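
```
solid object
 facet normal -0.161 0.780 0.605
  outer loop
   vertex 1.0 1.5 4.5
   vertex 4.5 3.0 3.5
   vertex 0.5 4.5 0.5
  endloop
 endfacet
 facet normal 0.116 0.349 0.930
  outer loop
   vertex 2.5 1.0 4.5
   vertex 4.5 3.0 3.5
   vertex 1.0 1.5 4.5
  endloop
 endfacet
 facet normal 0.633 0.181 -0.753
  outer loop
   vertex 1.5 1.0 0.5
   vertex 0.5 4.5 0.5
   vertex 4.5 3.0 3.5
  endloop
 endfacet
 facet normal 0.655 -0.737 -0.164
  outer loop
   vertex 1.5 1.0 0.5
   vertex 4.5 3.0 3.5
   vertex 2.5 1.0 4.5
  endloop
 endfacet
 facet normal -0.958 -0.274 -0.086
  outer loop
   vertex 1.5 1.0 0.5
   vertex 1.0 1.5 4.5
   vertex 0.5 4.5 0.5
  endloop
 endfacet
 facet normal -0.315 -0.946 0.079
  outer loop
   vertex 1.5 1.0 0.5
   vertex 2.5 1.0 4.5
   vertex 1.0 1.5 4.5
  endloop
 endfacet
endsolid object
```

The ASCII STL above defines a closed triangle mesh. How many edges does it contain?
9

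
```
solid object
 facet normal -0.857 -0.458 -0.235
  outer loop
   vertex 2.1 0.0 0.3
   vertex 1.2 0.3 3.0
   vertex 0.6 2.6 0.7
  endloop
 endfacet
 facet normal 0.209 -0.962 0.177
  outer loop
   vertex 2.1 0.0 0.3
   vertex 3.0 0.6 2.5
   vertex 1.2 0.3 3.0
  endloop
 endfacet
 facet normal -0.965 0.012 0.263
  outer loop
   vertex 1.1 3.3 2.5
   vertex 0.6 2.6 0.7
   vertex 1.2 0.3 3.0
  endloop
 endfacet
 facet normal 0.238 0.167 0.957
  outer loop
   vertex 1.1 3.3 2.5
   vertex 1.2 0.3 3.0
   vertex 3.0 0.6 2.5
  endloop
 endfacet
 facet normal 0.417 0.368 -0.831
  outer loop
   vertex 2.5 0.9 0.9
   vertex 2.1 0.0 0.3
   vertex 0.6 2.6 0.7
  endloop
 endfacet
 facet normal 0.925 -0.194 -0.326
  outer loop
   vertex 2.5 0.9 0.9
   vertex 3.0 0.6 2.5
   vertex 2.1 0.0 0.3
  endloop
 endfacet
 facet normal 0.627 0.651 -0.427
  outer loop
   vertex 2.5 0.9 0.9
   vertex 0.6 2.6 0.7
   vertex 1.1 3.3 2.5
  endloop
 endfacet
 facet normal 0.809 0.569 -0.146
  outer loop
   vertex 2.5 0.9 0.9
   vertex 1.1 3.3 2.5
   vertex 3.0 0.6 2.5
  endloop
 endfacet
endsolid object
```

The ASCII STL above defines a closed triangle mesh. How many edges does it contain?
12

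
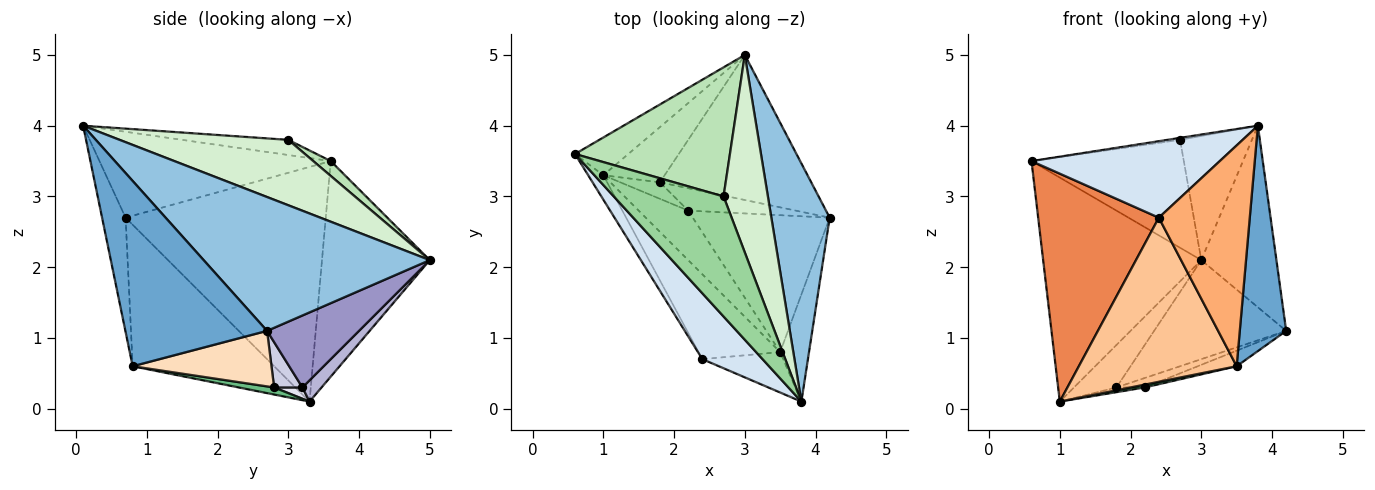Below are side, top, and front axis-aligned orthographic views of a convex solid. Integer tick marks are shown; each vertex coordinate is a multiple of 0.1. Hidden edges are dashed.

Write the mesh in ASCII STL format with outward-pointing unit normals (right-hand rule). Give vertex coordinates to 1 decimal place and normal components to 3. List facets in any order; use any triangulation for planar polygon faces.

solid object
 facet normal 0.940 -0.308 -0.146
  outer loop
   vertex 3.5 0.8 0.6
   vertex 4.2 2.7 1.1
   vertex 3.8 0.1 4.0
  endloop
 endfacet
 facet normal 0.877 0.291 0.382
  outer loop
   vertex 3.0 5.0 2.1
   vertex 3.8 0.1 4.0
   vertex 4.2 2.7 1.1
  endloop
 endfacet
 facet normal -0.558 0.818 -0.138
  outer loop
   vertex 3.0 5.0 2.1
   vertex 1.0 3.3 0.1
   vertex 0.6 3.6 3.5
  endloop
 endfacet
 facet normal -0.681 -0.555 0.478
  outer loop
   vertex 2.4 0.7 2.7
   vertex 3.8 0.1 4.0
   vertex 0.6 3.6 3.5
  endloop
 endfacet
 facet normal -0.855 -0.516 -0.055
  outer loop
   vertex 2.4 0.7 2.7
   vertex 0.6 3.6 3.5
   vertex 1.0 3.3 0.1
  endloop
 endfacet
 facet normal -0.247 -0.953 -0.175
  outer loop
   vertex 2.4 0.7 2.7
   vertex 3.5 0.8 0.6
   vertex 3.8 0.1 4.0
  endloop
 endfacet
 facet normal -0.623 -0.695 -0.359
  outer loop
   vertex 2.4 0.7 2.7
   vertex 1.0 3.3 0.1
   vertex 3.5 0.8 0.6
  endloop
 endfacet
 facet normal 0.374 0.105 -0.922
  outer loop
   vertex 2.2 2.8 0.3
   vertex 4.2 2.7 1.1
   vertex 3.5 0.8 0.6
  endloop
 endfacet
 facet normal 0.141 -0.056 -0.988
  outer loop
   vertex 2.2 2.8 0.3
   vertex 3.5 0.8 0.6
   vertex 1.0 3.3 0.1
  endloop
 endfacet
 facet normal -0.137 0.016 0.990
  outer loop
   vertex 2.7 3.0 3.8
   vertex 0.6 3.6 3.5
   vertex 3.8 0.1 4.0
  endloop
 endfacet
 facet normal 0.073 0.639 0.765
  outer loop
   vertex 2.7 3.0 3.8
   vertex 3.0 5.0 2.1
   vertex 0.6 3.6 3.5
  endloop
 endfacet
 facet normal 0.781 0.333 0.529
  outer loop
   vertex 2.7 3.0 3.8
   vertex 3.8 0.1 4.0
   vertex 3.0 5.0 2.1
  endloop
 endfacet
 facet normal 0.366 0.525 -0.769
  outer loop
   vertex 1.8 3.2 0.3
   vertex 3.0 5.0 2.1
   vertex 4.2 2.7 1.1
  endloop
 endfacet
 facet normal 0.265 0.588 -0.764
  outer loop
   vertex 1.8 3.2 0.3
   vertex 1.0 3.3 0.1
   vertex 3.0 5.0 2.1
  endloop
 endfacet
 facet normal 0.362 0.362 -0.859
  outer loop
   vertex 1.8 3.2 0.3
   vertex 4.2 2.7 1.1
   vertex 2.2 2.8 0.3
  endloop
 endfacet
 facet normal 0.265 0.265 -0.927
  outer loop
   vertex 1.8 3.2 0.3
   vertex 2.2 2.8 0.3
   vertex 1.0 3.3 0.1
  endloop
 endfacet
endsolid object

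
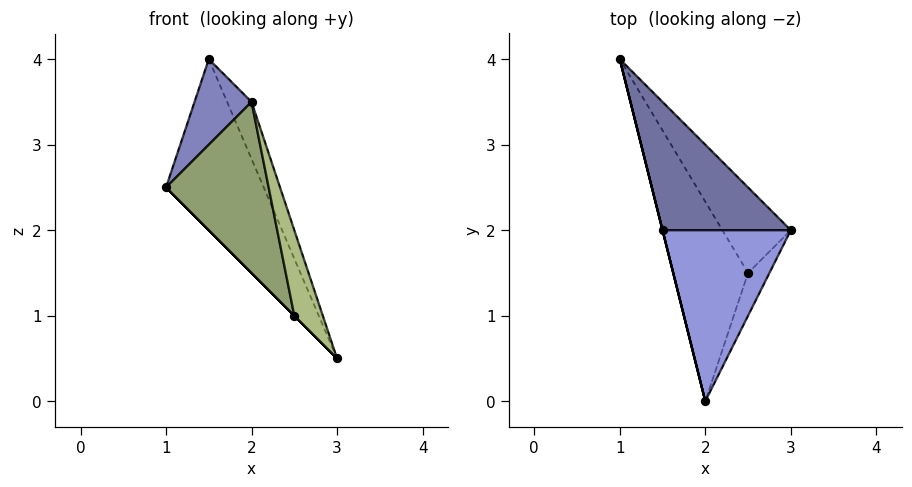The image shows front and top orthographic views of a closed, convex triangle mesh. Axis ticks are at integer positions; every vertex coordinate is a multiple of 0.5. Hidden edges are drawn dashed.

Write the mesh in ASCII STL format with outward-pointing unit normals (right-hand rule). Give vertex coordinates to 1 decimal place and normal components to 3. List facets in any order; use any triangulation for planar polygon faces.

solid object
 facet normal 0.814 0.465 0.349
  outer loop
   vertex 1.5 2.0 4.0
   vertex 3.0 2.0 0.5
   vertex 1.0 4.0 2.5
  endloop
 endfacet
 facet normal -0.970 -0.243 0.000
  outer loop
   vertex 1.5 2.0 4.0
   vertex 1.0 4.0 2.5
   vertex 2.0 0.0 3.5
  endloop
 endfacet
 facet normal 0.911 0.130 0.391
  outer loop
   vertex 1.5 2.0 4.0
   vertex 2.0 0.0 3.5
   vertex 3.0 2.0 0.5
  endloop
 endfacet
 facet normal -0.707 0.000 -0.707
  outer loop
   vertex 2.5 1.5 1.0
   vertex 1.0 4.0 2.5
   vertex 3.0 2.0 0.5
  endloop
 endfacet
 facet normal -0.879 -0.310 -0.362
  outer loop
   vertex 2.5 1.5 1.0
   vertex 2.0 0.0 3.5
   vertex 1.0 4.0 2.5
  endloop
 endfacet
 facet normal 0.408 -0.816 -0.408
  outer loop
   vertex 2.5 1.5 1.0
   vertex 3.0 2.0 0.5
   vertex 2.0 0.0 3.5
  endloop
 endfacet
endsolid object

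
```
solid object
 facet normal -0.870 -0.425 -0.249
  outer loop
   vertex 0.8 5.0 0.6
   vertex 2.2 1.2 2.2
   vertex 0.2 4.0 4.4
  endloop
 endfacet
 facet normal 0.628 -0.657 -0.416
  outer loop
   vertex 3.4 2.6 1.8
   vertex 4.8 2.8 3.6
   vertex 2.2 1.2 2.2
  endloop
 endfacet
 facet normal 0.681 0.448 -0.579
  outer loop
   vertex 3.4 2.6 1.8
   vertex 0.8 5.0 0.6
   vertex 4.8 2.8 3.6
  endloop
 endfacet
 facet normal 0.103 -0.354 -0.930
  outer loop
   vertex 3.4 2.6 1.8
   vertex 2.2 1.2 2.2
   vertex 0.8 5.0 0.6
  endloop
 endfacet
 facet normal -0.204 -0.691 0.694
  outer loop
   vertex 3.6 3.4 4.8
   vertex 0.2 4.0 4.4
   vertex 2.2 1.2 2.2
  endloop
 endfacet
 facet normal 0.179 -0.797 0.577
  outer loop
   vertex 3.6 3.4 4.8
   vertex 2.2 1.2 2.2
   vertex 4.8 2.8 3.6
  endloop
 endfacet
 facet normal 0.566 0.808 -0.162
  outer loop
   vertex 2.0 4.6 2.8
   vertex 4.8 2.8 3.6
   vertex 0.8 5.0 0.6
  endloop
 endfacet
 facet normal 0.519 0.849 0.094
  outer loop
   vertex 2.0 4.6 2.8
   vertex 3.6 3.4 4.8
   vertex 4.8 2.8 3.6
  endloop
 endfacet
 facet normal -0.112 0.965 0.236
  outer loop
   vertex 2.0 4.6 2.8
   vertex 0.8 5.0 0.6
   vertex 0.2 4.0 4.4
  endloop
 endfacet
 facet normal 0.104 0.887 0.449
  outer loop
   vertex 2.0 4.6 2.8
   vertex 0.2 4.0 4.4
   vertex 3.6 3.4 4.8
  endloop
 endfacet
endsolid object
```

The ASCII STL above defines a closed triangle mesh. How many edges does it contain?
15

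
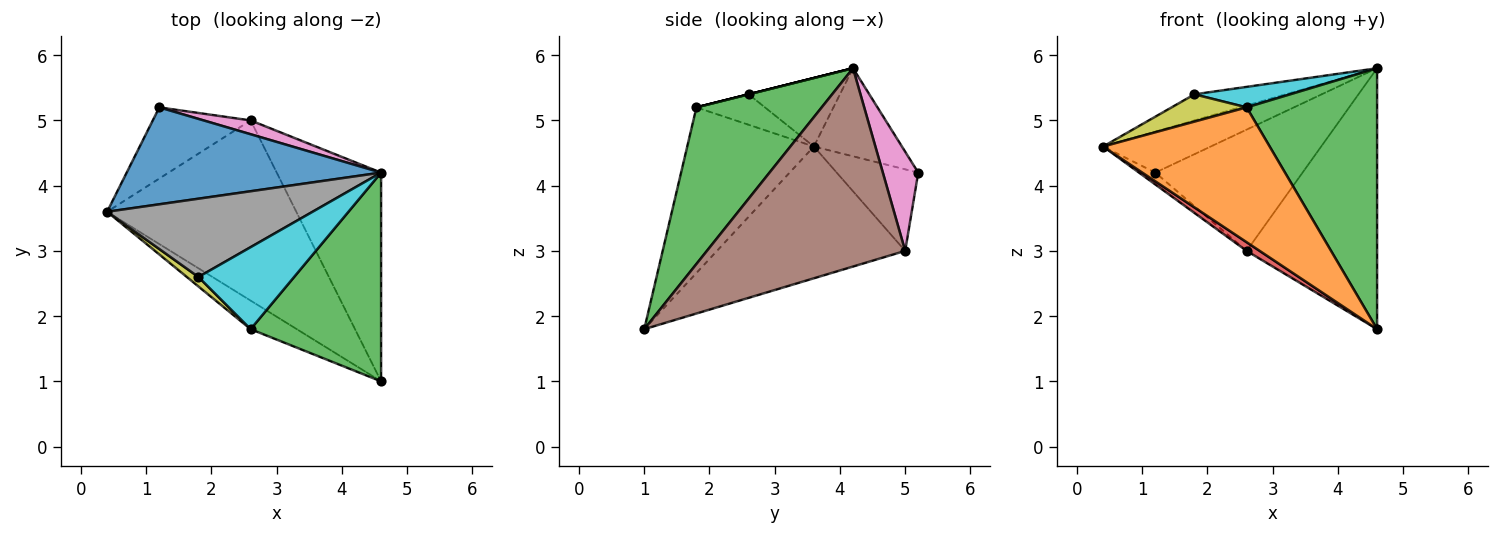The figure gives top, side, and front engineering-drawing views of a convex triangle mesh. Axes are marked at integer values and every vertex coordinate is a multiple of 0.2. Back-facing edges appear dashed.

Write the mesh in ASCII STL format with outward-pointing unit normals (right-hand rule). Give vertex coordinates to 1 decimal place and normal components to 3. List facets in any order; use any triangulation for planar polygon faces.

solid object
 facet normal -0.304 0.371 0.877
  outer loop
   vertex 1.2 5.2 4.2
   vertex 0.4 3.6 4.6
   vertex 4.6 4.2 5.8
  endloop
 endfacet
 facet normal -0.597 -0.785 -0.166
  outer loop
   vertex 2.6 1.8 5.2
   vertex 0.4 3.6 4.6
   vertex 4.6 1.0 1.8
  endloop
 endfacet
 facet normal 0.600 -0.625 0.500
  outer loop
   vertex 2.6 1.8 5.2
   vertex 4.6 1.0 1.8
   vertex 4.6 4.2 5.8
  endloop
 endfacet
 facet normal -0.571 -0.040 -0.820
  outer loop
   vertex 2.6 5.0 3.0
   vertex 4.6 1.0 1.8
   vertex 0.4 3.6 4.6
  endloop
 endfacet
 facet normal -0.635 0.127 -0.762
  outer loop
   vertex 2.6 5.0 3.0
   vertex 0.4 3.6 4.6
   vertex 1.2 5.2 4.2
  endloop
 endfacet
 facet normal 0.765 0.503 -0.403
  outer loop
   vertex 2.6 5.0 3.0
   vertex 4.6 4.2 5.8
   vertex 4.6 1.0 1.8
  endloop
 endfacet
 facet normal 0.232 0.966 0.110
  outer loop
   vertex 2.6 5.0 3.0
   vertex 1.2 5.2 4.2
   vertex 4.6 4.2 5.8
  endloop
 endfacet
 facet normal -0.302 0.302 0.905
  outer loop
   vertex 1.8 2.6 5.4
   vertex 4.6 4.2 5.8
   vertex 0.4 3.6 4.6
  endloop
 endfacet
 facet normal -0.653 -0.715 0.249
  outer loop
   vertex 1.8 2.6 5.4
   vertex 0.4 3.6 4.6
   vertex 2.6 1.8 5.2
  endloop
 endfacet
 facet normal 0.000 -0.243 0.970
  outer loop
   vertex 1.8 2.6 5.4
   vertex 2.6 1.8 5.2
   vertex 4.6 4.2 5.8
  endloop
 endfacet
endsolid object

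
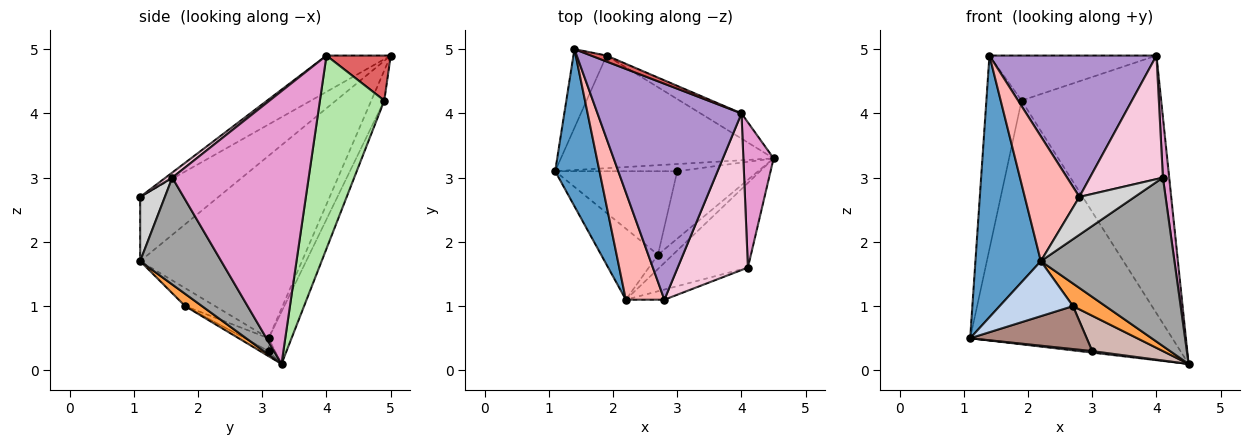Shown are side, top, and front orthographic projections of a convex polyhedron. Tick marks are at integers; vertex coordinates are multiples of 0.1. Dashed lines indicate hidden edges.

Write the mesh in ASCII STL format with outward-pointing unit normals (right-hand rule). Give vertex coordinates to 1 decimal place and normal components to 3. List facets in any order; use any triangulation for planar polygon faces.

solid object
 facet normal -0.904 -0.366 0.220
  outer loop
   vertex 1.4 5.0 4.9
   vertex 1.1 3.1 0.5
   vertex 2.2 1.1 1.7
  endloop
 endfacet
 facet normal -0.243 -0.594 -0.767
  outer loop
   vertex 2.7 1.8 1.0
   vertex 2.2 1.1 1.7
   vertex 1.1 3.1 0.5
  endloop
 endfacet
 facet normal 0.402 -0.775 -0.488
  outer loop
   vertex 2.7 1.8 1.0
   vertex 4.5 3.3 0.1
   vertex 2.2 1.1 1.7
  endloop
 endfacet
 facet normal -0.102 0.903 -0.417
  outer loop
   vertex 1.9 4.9 4.2
   vertex 4.5 3.3 0.1
   vertex 1.1 3.1 0.5
  endloop
 endfacet
 facet normal -0.324 0.876 -0.356
  outer loop
   vertex 1.9 4.9 4.2
   vertex 1.1 3.1 0.5
   vertex 1.4 5.0 4.9
  endloop
 endfacet
 facet normal 0.417 0.905 -0.088
  outer loop
   vertex 1.9 4.9 4.2
   vertex 4.0 4.0 4.9
   vertex 4.5 3.3 0.1
  endloop
 endfacet
 facet normal 0.356 0.926 0.122
  outer loop
   vertex 1.9 4.9 4.2
   vertex 1.4 5.0 4.9
   vertex 4.0 4.0 4.9
  endloop
 endfacet
 facet normal -0.736 -0.513 0.442
  outer loop
   vertex 2.8 1.1 2.7
   vertex 1.4 5.0 4.9
   vertex 2.2 1.1 1.7
  endloop
 endfacet
 facet normal -0.206 -0.536 0.819
  outer loop
   vertex 2.8 1.1 2.7
   vertex 4.0 4.0 4.9
   vertex 1.4 5.0 4.9
  endloop
 endfacet
 facet normal -0.102 -0.205 -0.973
  outer loop
   vertex 3.0 3.1 0.3
   vertex 1.1 3.1 0.5
   vertex 4.5 3.3 0.1
  endloop
 endfacet
 facet normal -0.093 -0.455 -0.885
  outer loop
   vertex 3.0 3.1 0.3
   vertex 2.7 1.8 1.0
   vertex 1.1 3.1 0.5
  endloop
 endfacet
 facet normal -0.056 -0.463 -0.884
  outer loop
   vertex 3.0 3.1 0.3
   vertex 4.5 3.3 0.1
   vertex 2.7 1.8 1.0
  endloop
 endfacet
 facet normal 0.993 -0.046 0.110
  outer loop
   vertex 4.1 1.6 3.0
   vertex 4.5 3.3 0.1
   vertex 4.0 4.0 4.9
  endloop
 endfacet
 facet normal 0.057 -0.618 0.784
  outer loop
   vertex 4.1 1.6 3.0
   vertex 4.0 4.0 4.9
   vertex 2.8 1.1 2.7
  endloop
 endfacet
 facet normal 0.477 -0.785 -0.395
  outer loop
   vertex 4.1 1.6 3.0
   vertex 2.2 1.1 1.7
   vertex 4.5 3.3 0.1
  endloop
 endfacet
 facet normal 0.396 -0.887 -0.238
  outer loop
   vertex 4.1 1.6 3.0
   vertex 2.8 1.1 2.7
   vertex 2.2 1.1 1.7
  endloop
 endfacet
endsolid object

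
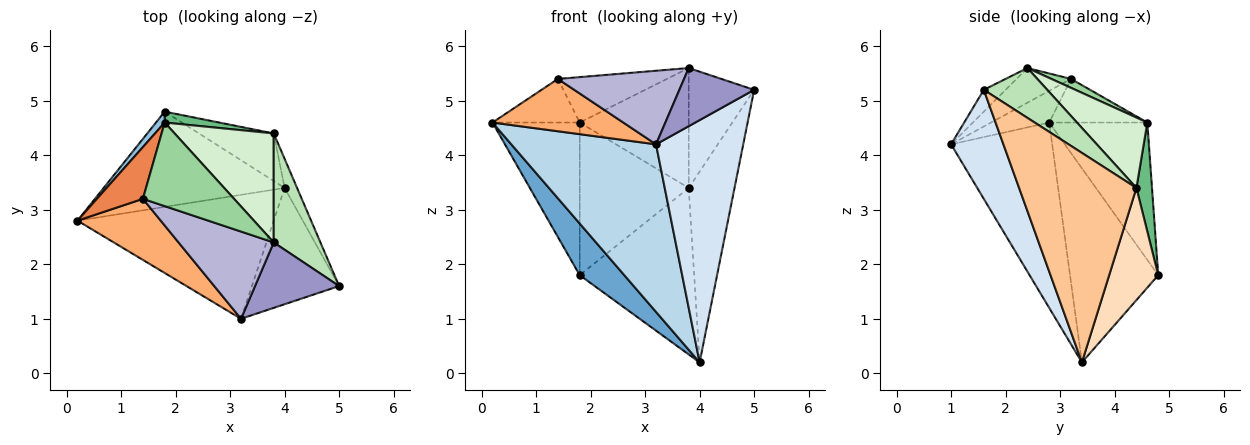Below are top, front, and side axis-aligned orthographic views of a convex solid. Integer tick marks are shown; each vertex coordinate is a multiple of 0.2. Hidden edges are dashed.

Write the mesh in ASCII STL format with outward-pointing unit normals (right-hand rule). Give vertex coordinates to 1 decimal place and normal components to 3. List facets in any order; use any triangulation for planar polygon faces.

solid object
 facet normal -0.686 -0.347 -0.640
  outer loop
   vertex 4.0 3.4 0.2
   vertex 0.2 2.8 4.6
   vertex 1.8 4.8 1.8
  endloop
 endfacet
 facet normal -0.747 0.664 0.047
  outer loop
   vertex 1.8 4.6 4.6
   vertex 1.8 4.8 1.8
   vertex 0.2 2.8 4.6
  endloop
 endfacet
 facet normal -0.490 -0.701 -0.519
  outer loop
   vertex 3.2 1.0 4.2
   vertex 0.2 2.8 4.6
   vertex 4.0 3.4 0.2
  endloop
 endfacet
 facet normal 0.476 -0.793 -0.381
  outer loop
   vertex 3.2 1.0 4.2
   vertex 4.0 3.4 0.2
   vertex 5.0 1.6 5.2
  endloop
 endfacet
 facet normal -0.587 0.522 0.619
  outer loop
   vertex 1.4 3.2 5.4
   vertex 1.8 4.6 4.6
   vertex 0.2 2.8 4.6
  endloop
 endfacet
 facet normal -0.278 -0.625 0.729
  outer loop
   vertex 1.4 3.2 5.4
   vertex 0.2 2.8 4.6
   vertex 3.2 1.0 4.2
  endloop
 endfacet
 facet normal 0.930 0.363 -0.055
  outer loop
   vertex 3.8 4.4 3.4
   vertex 5.0 1.6 5.2
   vertex 4.0 3.4 0.2
  endloop
 endfacet
 facet normal 0.381 0.889 -0.254
  outer loop
   vertex 3.8 4.4 3.4
   vertex 4.0 3.4 0.2
   vertex 1.8 4.8 1.8
  endloop
 endfacet
 facet normal 0.141 0.987 0.071
  outer loop
   vertex 3.8 4.4 3.4
   vertex 1.8 4.8 1.8
   vertex 1.8 4.6 4.6
  endloop
 endfacet
 facet normal 0.086 0.476 0.875
  outer loop
   vertex 3.8 2.4 5.6
   vertex 1.8 4.6 4.6
   vertex 1.4 3.2 5.4
  endloop
 endfacet
 facet normal 0.583 0.601 0.547
  outer loop
   vertex 3.8 2.4 5.6
   vertex 5.0 1.6 5.2
   vertex 3.8 4.4 3.4
  endloop
 endfacet
 facet normal 0.431 0.668 0.607
  outer loop
   vertex 3.8 2.4 5.6
   vertex 3.8 4.4 3.4
   vertex 1.8 4.6 4.6
  endloop
 endfacet
 facet normal -0.190 -0.652 0.734
  outer loop
   vertex 3.8 2.4 5.6
   vertex 3.2 1.0 4.2
   vertex 5.0 1.6 5.2
  endloop
 endfacet
 facet normal -0.268 -0.621 0.736
  outer loop
   vertex 3.8 2.4 5.6
   vertex 1.4 3.2 5.4
   vertex 3.2 1.0 4.2
  endloop
 endfacet
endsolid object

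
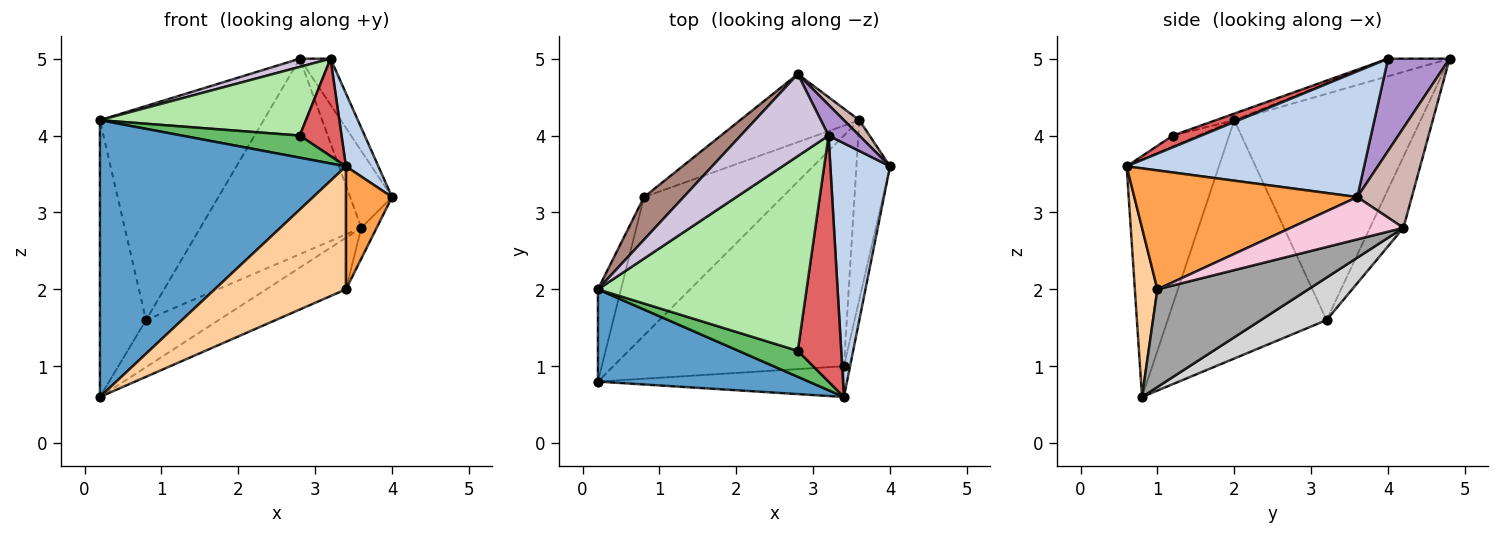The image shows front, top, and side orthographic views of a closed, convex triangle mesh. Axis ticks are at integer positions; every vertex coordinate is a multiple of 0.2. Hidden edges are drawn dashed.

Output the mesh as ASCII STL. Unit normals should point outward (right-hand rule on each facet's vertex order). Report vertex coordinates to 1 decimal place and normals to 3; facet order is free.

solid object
 facet normal -0.335 -0.894 0.298
  outer loop
   vertex 0.2 0.8 0.6
   vertex 3.4 0.6 3.6
   vertex 0.2 2.0 4.2
  endloop
 endfacet
 facet normal 0.897 -0.123 0.426
  outer loop
   vertex 3.2 4.0 5.0
   vertex 3.4 0.6 3.6
   vertex 4.0 3.6 3.2
  endloop
 endfacet
 facet normal 0.978 -0.202 -0.051
  outer loop
   vertex 3.4 1.0 2.0
   vertex 4.0 3.6 3.2
   vertex 3.4 0.6 3.6
  endloop
 endfacet
 facet normal 0.164 -0.957 -0.239
  outer loop
   vertex 3.4 1.0 2.0
   vertex 3.4 0.6 3.6
   vertex 0.2 0.8 0.6
  endloop
 endfacet
 facet normal -0.140 -0.642 0.754
  outer loop
   vertex 2.8 1.2 4.0
   vertex 0.2 2.0 4.2
   vertex 3.4 0.6 3.6
  endloop
 endfacet
 facet normal -0.030 -0.332 0.943
  outer loop
   vertex 2.8 1.2 4.0
   vertex 3.2 4.0 5.0
   vertex 0.2 2.0 4.2
  endloop
 endfacet
 facet normal 0.244 -0.357 0.902
  outer loop
   vertex 2.8 1.2 4.0
   vertex 3.4 0.6 3.6
   vertex 3.2 4.0 5.0
  endloop
 endfacet
 facet normal -0.956 0.278 -0.093
  outer loop
   vertex 0.8 3.2 1.6
   vertex 0.2 0.8 0.6
   vertex 0.2 2.0 4.2
  endloop
 endfacet
 facet normal 0.857 0.429 0.286
  outer loop
   vertex 2.8 4.8 5.0
   vertex 3.2 4.0 5.0
   vertex 4.0 3.6 3.2
  endloop
 endfacet
 facet normal -0.195 -0.098 0.976
  outer loop
   vertex 2.8 4.8 5.0
   vertex 0.2 2.0 4.2
   vertex 3.2 4.0 5.0
  endloop
 endfacet
 facet normal -0.745 0.654 0.130
  outer loop
   vertex 2.8 4.8 5.0
   vertex 0.8 3.2 1.6
   vertex 0.2 2.0 4.2
  endloop
 endfacet
 facet normal 0.787 0.605 0.121
  outer loop
   vertex 3.6 4.2 2.8
   vertex 2.8 4.8 5.0
   vertex 4.0 3.6 3.2
  endloop
 endfacet
 facet normal -0.193 0.927 -0.323
  outer loop
   vertex 3.6 4.2 2.8
   vertex 0.8 3.2 1.6
   vertex 2.8 4.8 5.0
  endloop
 endfacet
 facet normal 0.778 0.106 -0.619
  outer loop
   vertex 3.6 4.2 2.8
   vertex 4.0 3.6 3.2
   vertex 3.4 1.0 2.0
  endloop
 endfacet
 facet normal 0.382 0.202 -0.902
  outer loop
   vertex 3.6 4.2 2.8
   vertex 3.4 1.0 2.0
   vertex 0.2 0.8 0.6
  endloop
 endfacet
 facet normal 0.279 0.309 -0.909
  outer loop
   vertex 3.6 4.2 2.8
   vertex 0.2 0.8 0.6
   vertex 0.8 3.2 1.6
  endloop
 endfacet
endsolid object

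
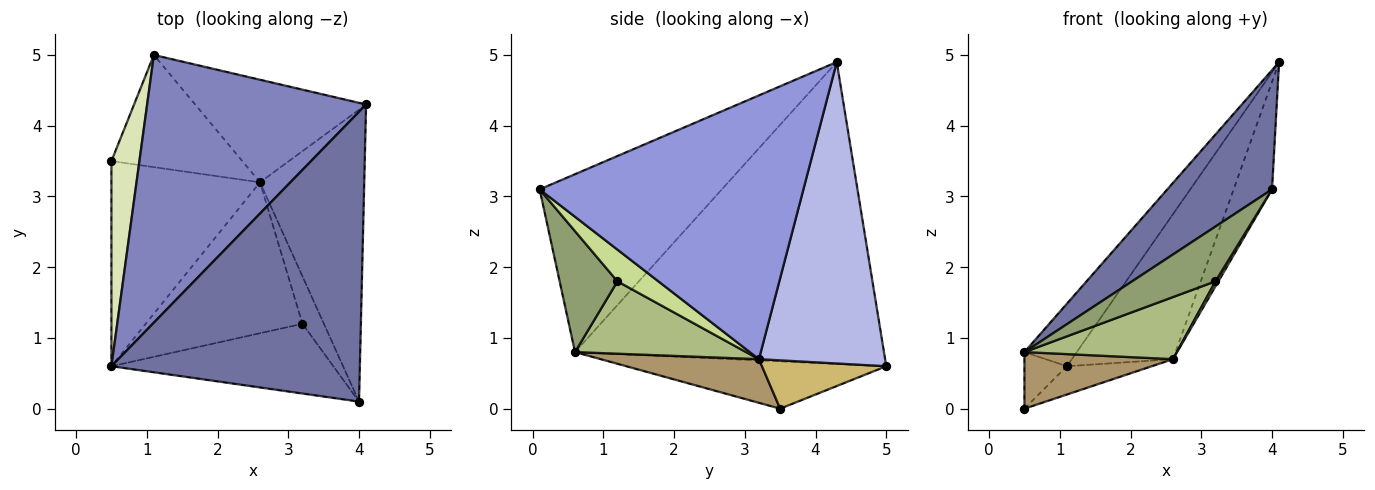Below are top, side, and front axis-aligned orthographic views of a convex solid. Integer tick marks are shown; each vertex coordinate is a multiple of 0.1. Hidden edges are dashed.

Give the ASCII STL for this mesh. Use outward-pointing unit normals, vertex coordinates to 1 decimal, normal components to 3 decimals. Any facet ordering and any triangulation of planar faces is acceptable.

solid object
 facet normal -0.552 -0.317 0.771
  outer loop
   vertex 4.0 0.1 3.1
   vertex 4.1 4.3 4.9
   vertex 0.5 0.6 0.8
  endloop
 endfacet
 facet normal -0.802 0.136 0.582
  outer loop
   vertex 1.1 5.0 0.6
   vertex 0.5 0.6 0.8
   vertex 4.1 4.3 4.9
  endloop
 endfacet
 facet normal 0.922 0.134 -0.364
  outer loop
   vertex 2.6 3.2 0.7
   vertex 4.1 4.3 4.9
   vertex 4.0 0.1 3.1
  endloop
 endfacet
 facet normal 0.713 0.572 -0.405
  outer loop
   vertex 2.6 3.2 0.7
   vertex 1.1 5.0 0.6
   vertex 4.1 4.3 4.9
  endloop
 endfacet
 facet normal 0.394 -0.568 -0.723
  outer loop
   vertex 3.2 1.2 1.8
   vertex 4.0 0.1 3.1
   vertex 0.5 0.6 0.8
  endloop
 endfacet
 facet normal 0.393 -0.350 -0.850
  outer loop
   vertex 3.2 1.2 1.8
   vertex 0.5 0.6 0.8
   vertex 2.6 3.2 0.7
  endloop
 endfacet
 facet normal 0.827 -0.059 -0.559
  outer loop
   vertex 3.2 1.2 1.8
   vertex 2.6 3.2 0.7
   vertex 4.0 0.1 3.1
  endloop
 endfacet
 facet normal -0.852 0.139 0.504
  outer loop
   vertex 0.5 3.5 0.0
   vertex 0.5 0.6 0.8
   vertex 1.1 5.0 0.6
  endloop
 endfacet
 facet normal 0.273 -0.256 -0.927
  outer loop
   vertex 0.5 3.5 0.0
   vertex 2.6 3.2 0.7
   vertex 0.5 0.6 0.8
  endloop
 endfacet
 facet normal 0.337 0.230 -0.913
  outer loop
   vertex 0.5 3.5 0.0
   vertex 1.1 5.0 0.6
   vertex 2.6 3.2 0.7
  endloop
 endfacet
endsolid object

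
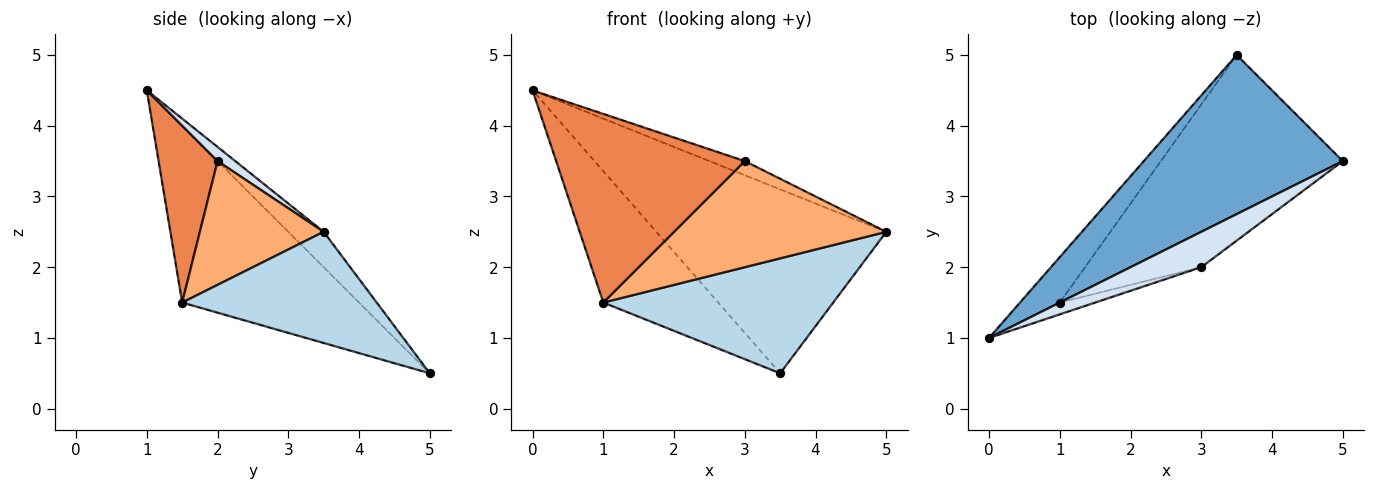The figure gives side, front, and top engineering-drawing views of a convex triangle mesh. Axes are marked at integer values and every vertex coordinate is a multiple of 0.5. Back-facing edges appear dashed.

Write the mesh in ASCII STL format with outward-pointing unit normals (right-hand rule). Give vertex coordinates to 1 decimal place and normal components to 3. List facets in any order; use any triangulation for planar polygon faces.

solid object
 facet normal -0.116 0.751 0.650
  outer loop
   vertex 3.5 5.0 0.5
   vertex 0.0 1.0 4.5
   vertex 5.0 3.5 2.5
  endloop
 endfacet
 facet normal -0.824 0.536 -0.185
  outer loop
   vertex 1.0 1.5 1.5
   vertex 0.0 1.0 4.5
   vertex 3.5 5.0 0.5
  endloop
 endfacet
 facet normal 0.444 -0.525 -0.726
  outer loop
   vertex 1.0 1.5 1.5
   vertex 3.5 5.0 0.5
   vertex 5.0 3.5 2.5
  endloop
 endfacet
 facet normal 0.183 0.365 0.913
  outer loop
   vertex 3.0 2.0 3.5
   vertex 5.0 3.5 2.5
   vertex 0.0 1.0 4.5
  endloop
 endfacet
 facet normal 0.298 -0.953 -0.060
  outer loop
   vertex 3.0 2.0 3.5
   vertex 0.0 1.0 4.5
   vertex 1.0 1.5 1.5
  endloop
 endfacet
 facet normal 0.484 -0.830 -0.277
  outer loop
   vertex 3.0 2.0 3.5
   vertex 1.0 1.5 1.5
   vertex 5.0 3.5 2.5
  endloop
 endfacet
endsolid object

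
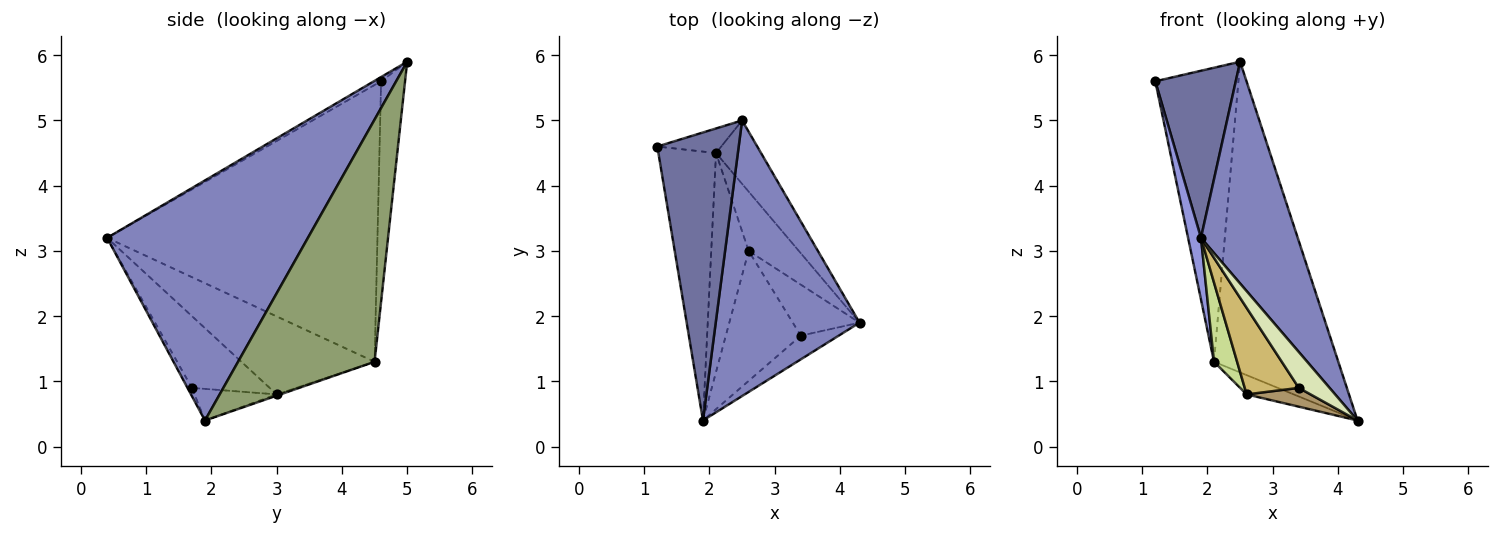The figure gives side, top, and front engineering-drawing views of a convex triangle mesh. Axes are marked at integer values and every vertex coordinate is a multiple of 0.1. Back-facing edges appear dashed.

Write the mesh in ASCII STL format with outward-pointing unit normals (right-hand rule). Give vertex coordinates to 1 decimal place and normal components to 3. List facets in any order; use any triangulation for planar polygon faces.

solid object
 facet normal -0.045 -0.501 0.864
  outer loop
   vertex 2.5 5.0 5.9
   vertex 1.2 4.6 5.6
   vertex 1.9 0.4 3.2
  endloop
 endfacet
 facet normal 0.793 -0.382 0.475
  outer loop
   vertex 2.5 5.0 5.9
   vertex 1.9 0.4 3.2
   vertex 4.3 1.9 0.4
  endloop
 endfacet
 facet normal -0.978 -0.047 -0.204
  outer loop
   vertex 2.1 4.5 1.3
   vertex 1.9 0.4 3.2
   vertex 1.2 4.6 5.6
  endloop
 endfacet
 facet normal -0.276 0.958 -0.080
  outer loop
   vertex 2.1 4.5 1.3
   vertex 1.2 4.6 5.6
   vertex 2.5 5.0 5.9
  endloop
 endfacet
 facet normal 0.733 0.667 -0.136
  outer loop
   vertex 2.1 4.5 1.3
   vertex 2.5 5.0 5.9
   vertex 4.3 1.9 0.4
  endloop
 endfacet
 facet normal -0.024 0.309 -0.951
  outer loop
   vertex 2.6 3.0 0.8
   vertex 2.1 4.5 1.3
   vertex 4.3 1.9 0.4
  endloop
 endfacet
 facet normal -0.891 -0.155 -0.427
  outer loop
   vertex 2.6 3.0 0.8
   vertex 1.9 0.4 3.2
   vertex 2.1 4.5 1.3
  endloop
 endfacet
 facet normal -0.119 -0.829 -0.546
  outer loop
   vertex 3.4 1.7 0.9
   vertex 4.3 1.9 0.4
   vertex 1.9 0.4 3.2
  endloop
 endfacet
 facet normal -0.406 -0.316 -0.857
  outer loop
   vertex 3.4 1.7 0.9
   vertex 2.6 3.0 0.8
   vertex 4.3 1.9 0.4
  endloop
 endfacet
 facet normal -0.623 -0.433 -0.651
  outer loop
   vertex 3.4 1.7 0.9
   vertex 1.9 0.4 3.2
   vertex 2.6 3.0 0.8
  endloop
 endfacet
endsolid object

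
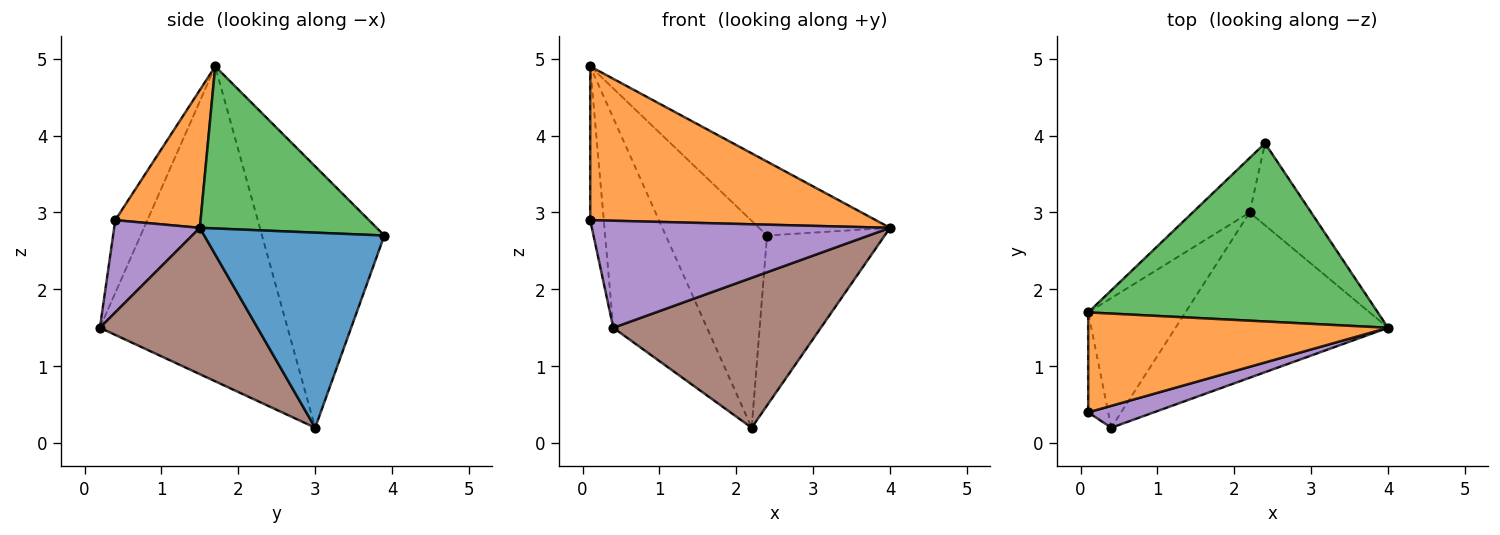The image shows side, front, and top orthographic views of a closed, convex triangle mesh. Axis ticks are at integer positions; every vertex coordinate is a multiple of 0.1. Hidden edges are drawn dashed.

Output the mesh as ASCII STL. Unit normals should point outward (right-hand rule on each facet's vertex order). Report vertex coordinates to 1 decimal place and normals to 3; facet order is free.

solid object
 facet normal 0.809 0.529 -0.255
  outer loop
   vertex 2.2 3.0 0.2
   vertex 2.4 3.9 2.7
   vertex 4.0 1.5 2.8
  endloop
 endfacet
 facet normal 0.243 -0.813 0.529
  outer loop
   vertex 0.1 1.7 4.9
   vertex 0.1 0.4 2.9
   vertex 4.0 1.5 2.8
  endloop
 endfacet
 facet normal 0.459 0.340 0.821
  outer loop
   vertex 0.1 1.7 4.9
   vertex 4.0 1.5 2.8
   vertex 2.4 3.9 2.7
  endloop
 endfacet
 facet normal -0.760 0.629 -0.166
  outer loop
   vertex 0.1 1.7 4.9
   vertex 2.4 3.9 2.7
   vertex 2.2 3.0 0.2
  endloop
 endfacet
 facet normal 0.271 -0.943 0.193
  outer loop
   vertex 0.4 0.2 1.5
   vertex 4.0 1.5 2.8
   vertex 0.1 0.4 2.9
  endloop
 endfacet
 facet normal 0.454 -0.598 -0.660
  outer loop
   vertex 0.4 0.2 1.5
   vertex 2.2 3.0 0.2
   vertex 4.0 1.5 2.8
  endloop
 endfacet
 facet normal -0.893 0.377 -0.245
  outer loop
   vertex 0.4 0.2 1.5
   vertex 0.1 0.4 2.9
   vertex 0.1 1.7 4.9
  endloop
 endfacet
 facet normal -0.862 0.431 -0.266
  outer loop
   vertex 0.4 0.2 1.5
   vertex 0.1 1.7 4.9
   vertex 2.2 3.0 0.2
  endloop
 endfacet
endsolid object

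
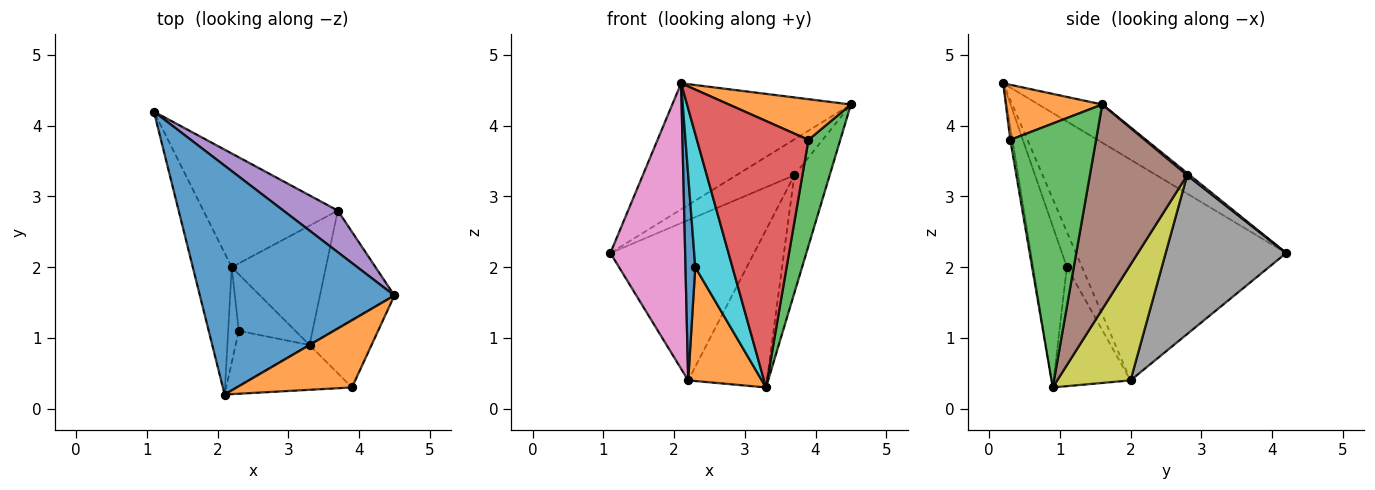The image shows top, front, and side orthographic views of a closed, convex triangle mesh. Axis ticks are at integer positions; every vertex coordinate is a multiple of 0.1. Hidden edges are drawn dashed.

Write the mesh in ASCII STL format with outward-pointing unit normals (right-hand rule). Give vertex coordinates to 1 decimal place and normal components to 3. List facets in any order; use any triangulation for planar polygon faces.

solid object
 facet normal -0.170 0.476 0.863
  outer loop
   vertex 2.1 0.2 4.6
   vertex 4.5 1.6 4.3
   vertex 1.1 4.2 2.2
  endloop
 endfacet
 facet normal 0.379 -0.479 0.792
  outer loop
   vertex 3.9 0.3 3.8
   vertex 4.5 1.6 4.3
   vertex 2.1 0.2 4.6
  endloop
 endfacet
 facet normal 0.916 -0.340 -0.215
  outer loop
   vertex 3.9 0.3 3.8
   vertex 3.3 0.9 0.3
   vertex 4.5 1.6 4.3
  endloop
 endfacet
 facet normal -0.019 -0.986 -0.166
  outer loop
   vertex 3.9 0.3 3.8
   vertex 2.1 0.2 4.6
   vertex 3.3 0.9 0.3
  endloop
 endfacet
 facet normal 0.030 0.652 0.758
  outer loop
   vertex 3.7 2.8 3.3
   vertex 1.1 4.2 2.2
   vertex 4.5 1.6 4.3
  endloop
 endfacet
 facet normal 0.889 0.323 -0.323
  outer loop
   vertex 3.7 2.8 3.3
   vertex 4.5 1.6 4.3
   vertex 3.3 0.9 0.3
  endloop
 endfacet
 facet normal -0.929 -0.331 -0.164
  outer loop
   vertex 2.2 2.0 0.4
   vertex 2.1 0.2 4.6
   vertex 1.1 4.2 2.2
  endloop
 endfacet
 facet normal 0.565 0.673 -0.478
  outer loop
   vertex 2.2 2.0 0.4
   vertex 1.1 4.2 2.2
   vertex 3.7 2.8 3.3
  endloop
 endfacet
 facet normal 0.596 0.640 -0.485
  outer loop
   vertex 2.2 2.0 0.4
   vertex 3.7 2.8 3.3
   vertex 3.3 0.9 0.3
  endloop
 endfacet
 facet normal -0.642 -0.708 -0.294
  outer loop
   vertex 2.3 1.1 2.0
   vertex 3.3 0.9 0.3
   vertex 2.1 0.2 4.6
  endloop
 endfacet
 facet normal -0.815 -0.525 -0.245
  outer loop
   vertex 2.3 1.1 2.0
   vertex 2.1 0.2 4.6
   vertex 2.2 2.0 0.4
  endloop
 endfacet
 facet normal -0.683 -0.654 -0.325
  outer loop
   vertex 2.3 1.1 2.0
   vertex 2.2 2.0 0.4
   vertex 3.3 0.9 0.3
  endloop
 endfacet
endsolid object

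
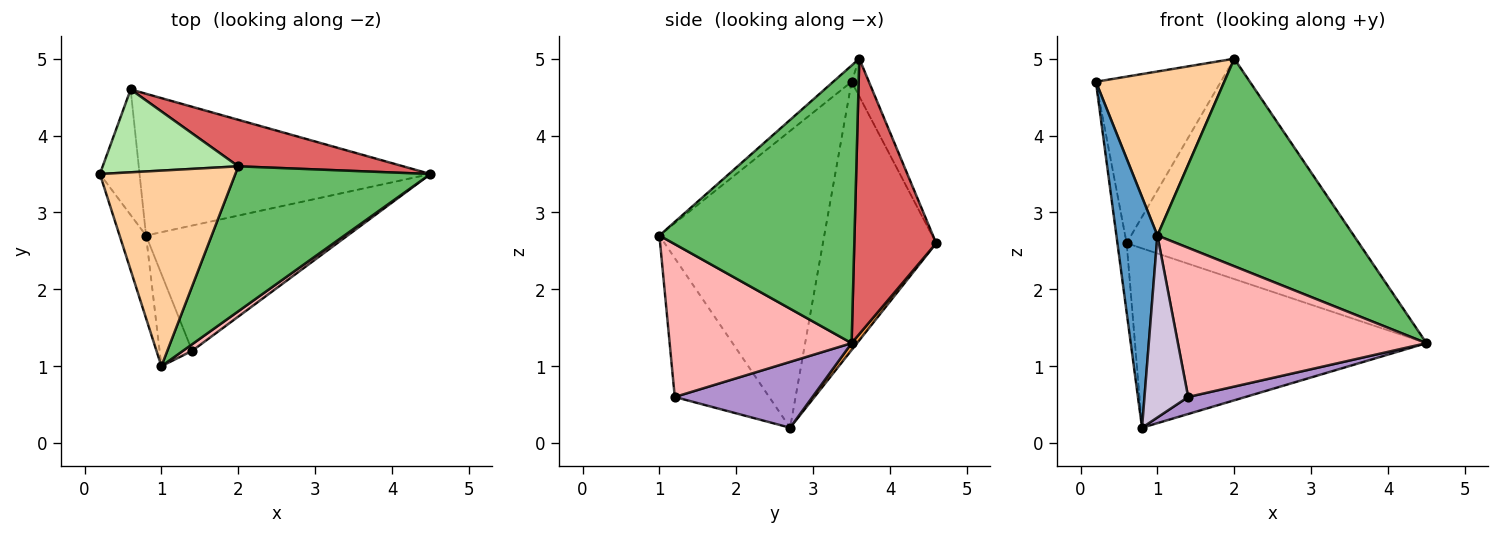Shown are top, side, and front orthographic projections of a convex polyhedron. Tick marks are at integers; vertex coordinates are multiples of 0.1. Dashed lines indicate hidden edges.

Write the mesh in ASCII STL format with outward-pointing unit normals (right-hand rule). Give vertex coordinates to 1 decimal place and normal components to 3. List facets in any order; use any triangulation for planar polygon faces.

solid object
 facet normal -0.967 -0.240 -0.086
  outer loop
   vertex 0.8 2.7 0.2
   vertex 1.0 1.0 2.7
   vertex 0.2 3.5 4.7
  endloop
 endfacet
 facet normal -0.986 0.080 -0.146
  outer loop
   vertex 0.6 4.6 2.6
   vertex 0.8 2.7 0.2
   vertex 0.2 3.5 4.7
  endloop
 endfacet
 facet normal 0.015 0.785 -0.620
  outer loop
   vertex 0.6 4.6 2.6
   vertex 4.5 3.5 1.3
   vertex 0.8 2.7 0.2
  endloop
 endfacet
 facet normal -0.092 -0.640 0.763
  outer loop
   vertex 2.0 3.6 5.0
   vertex 0.2 3.5 4.7
   vertex 1.0 1.0 2.7
  endloop
 endfacet
 facet normal 0.632 -0.636 0.444
  outer loop
   vertex 2.0 3.6 5.0
   vertex 1.0 1.0 2.7
   vertex 4.5 3.5 1.3
  endloop
 endfacet
 facet normal -0.123 0.889 0.442
  outer loop
   vertex 2.0 3.6 5.0
   vertex 0.6 4.6 2.6
   vertex 0.2 3.5 4.7
  endloop
 endfacet
 facet normal 0.326 0.925 0.195
  outer loop
   vertex 2.0 3.6 5.0
   vertex 4.5 3.5 1.3
   vertex 0.6 4.6 2.6
  endloop
 endfacet
 facet normal 0.590 -0.806 0.036
  outer loop
   vertex 1.4 1.2 0.6
   vertex 4.5 3.5 1.3
   vertex 1.0 1.0 2.7
  endloop
 endfacet
 facet normal 0.308 -0.128 -0.943
  outer loop
   vertex 1.4 1.2 0.6
   vertex 0.8 2.7 0.2
   vertex 4.5 3.5 1.3
  endloop
 endfacet
 facet normal -0.888 -0.411 -0.208
  outer loop
   vertex 1.4 1.2 0.6
   vertex 1.0 1.0 2.7
   vertex 0.8 2.7 0.2
  endloop
 endfacet
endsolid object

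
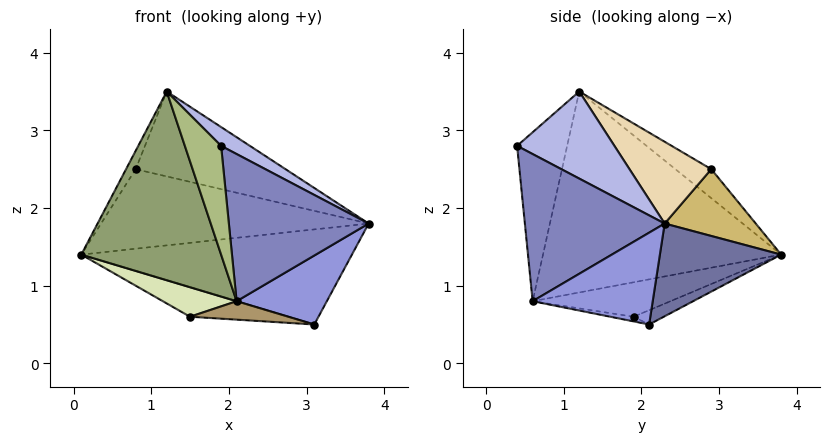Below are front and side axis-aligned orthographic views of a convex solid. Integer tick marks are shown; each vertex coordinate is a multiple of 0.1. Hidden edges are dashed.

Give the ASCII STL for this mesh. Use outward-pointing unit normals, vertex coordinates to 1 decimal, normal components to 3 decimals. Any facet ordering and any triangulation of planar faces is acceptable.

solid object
 facet normal 0.385 0.858 -0.339
  outer loop
   vertex 3.1 2.1 0.5
   vertex 0.1 3.8 1.4
   vertex 3.8 2.3 1.8
  endloop
 endfacet
 facet normal 0.707 -0.707 0.000
  outer loop
   vertex 2.1 0.6 0.8
   vertex 3.8 2.3 1.8
   vertex 1.9 0.4 2.8
  endloop
 endfacet
 facet normal 0.757 -0.569 -0.320
  outer loop
   vertex 2.1 0.6 0.8
   vertex 3.1 2.1 0.5
   vertex 3.8 2.3 1.8
  endloop
 endfacet
 facet normal 0.589 -0.174 0.789
  outer loop
   vertex 1.2 1.2 3.5
   vertex 1.9 0.4 2.8
   vertex 3.8 2.3 1.8
  endloop
 endfacet
 facet normal -0.850 -0.499 -0.172
  outer loop
   vertex 1.2 1.2 3.5
   vertex 0.1 3.8 1.4
   vertex 2.1 0.6 0.8
  endloop
 endfacet
 facet normal -0.802 -0.581 -0.138
  outer loop
   vertex 1.2 1.2 3.5
   vertex 2.1 0.6 0.8
   vertex 1.9 0.4 2.8
  endloop
 endfacet
 facet normal -0.099 0.323 -0.941
  outer loop
   vertex 1.5 1.9 0.6
   vertex 0.1 3.8 1.4
   vertex 3.1 2.1 0.5
  endloop
 endfacet
 facet normal -0.812 -0.435 -0.389
  outer loop
   vertex 1.5 1.9 0.6
   vertex 2.1 0.6 0.8
   vertex 0.1 3.8 1.4
  endloop
 endfacet
 facet normal -0.040 -0.170 -0.985
  outer loop
   vertex 1.5 1.9 0.6
   vertex 3.1 2.1 0.5
   vertex 2.1 0.6 0.8
  endloop
 endfacet
 facet normal 0.280 0.823 0.495
  outer loop
   vertex 0.8 2.9 2.5
   vertex 3.8 2.3 1.8
   vertex 0.1 3.8 1.4
  endloop
 endfacet
 facet normal -0.745 0.200 0.637
  outer loop
   vertex 0.8 2.9 2.5
   vertex 0.1 3.8 1.4
   vertex 1.2 1.2 3.5
  endloop
 endfacet
 facet normal 0.292 0.535 0.793
  outer loop
   vertex 0.8 2.9 2.5
   vertex 1.2 1.2 3.5
   vertex 3.8 2.3 1.8
  endloop
 endfacet
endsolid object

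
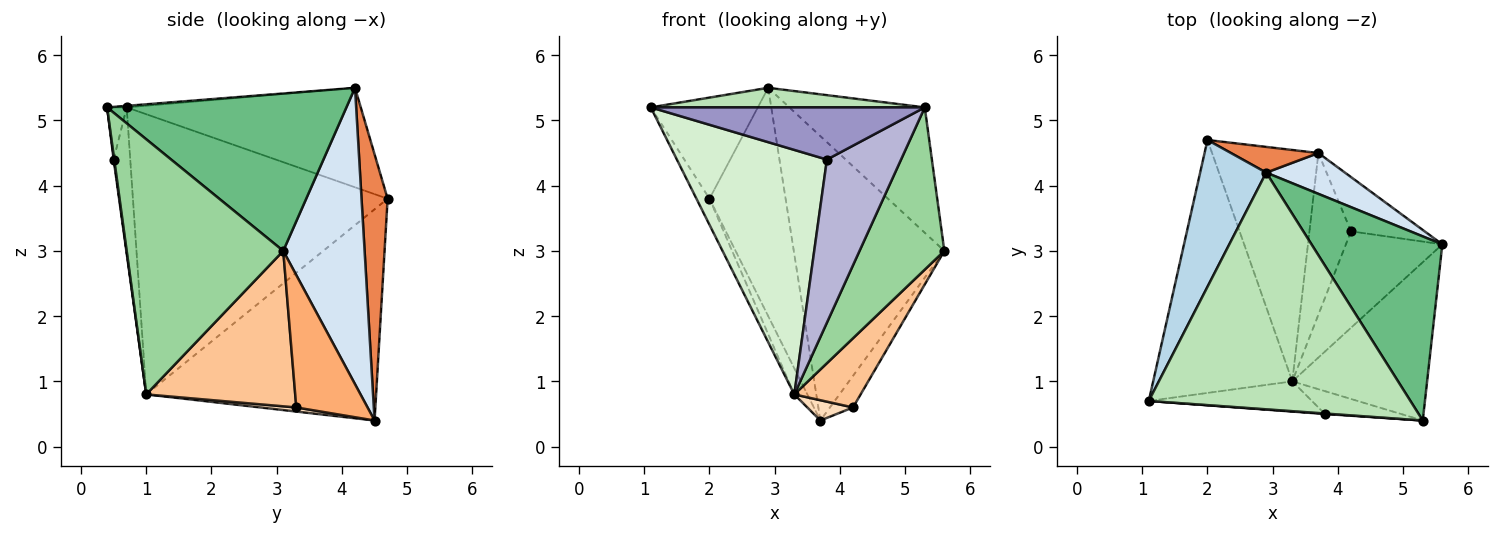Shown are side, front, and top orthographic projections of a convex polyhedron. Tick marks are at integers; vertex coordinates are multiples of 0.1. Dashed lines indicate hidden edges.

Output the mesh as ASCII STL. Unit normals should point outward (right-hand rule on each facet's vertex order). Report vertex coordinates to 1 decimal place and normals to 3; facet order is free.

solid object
 facet normal -0.895 0.046 -0.444
  outer loop
   vertex 3.3 1.0 0.8
   vertex 1.1 0.7 5.2
   vertex 2.0 4.7 3.8
  endloop
 endfacet
 facet normal -0.892 0.051 -0.449
  outer loop
   vertex 3.3 1.0 0.8
   vertex 2.0 4.7 3.8
   vertex 3.7 4.5 0.4
  endloop
 endfacet
 facet normal -0.778 0.356 0.517
  outer loop
   vertex 2.9 4.2 5.5
   vertex 2.0 4.7 3.8
   vertex 1.1 0.7 5.2
  endloop
 endfacet
 facet normal 0.472 0.873 0.125
  outer loop
   vertex 2.9 4.2 5.5
   vertex 5.6 3.1 3.0
   vertex 3.7 4.5 0.4
  endloop
 endfacet
 facet normal 0.322 0.941 0.106
  outer loop
   vertex 2.9 4.2 5.5
   vertex 3.7 4.5 0.4
   vertex 2.0 4.7 3.8
  endloop
 endfacet
 facet normal 0.841 0.272 -0.468
  outer loop
   vertex 4.2 3.3 0.6
   vertex 3.7 4.5 0.4
   vertex 5.6 3.1 3.0
  endloop
 endfacet
 facet normal 0.795 -0.354 -0.493
  outer loop
   vertex 4.2 3.3 0.6
   vertex 5.6 3.1 3.0
   vertex 3.3 1.0 0.8
  endloop
 endfacet
 facet normal 0.097 -0.124 -0.987
  outer loop
   vertex 4.2 3.3 0.6
   vertex 3.3 1.0 0.8
   vertex 3.7 4.5 0.4
  endloop
 endfacet
 facet normal 0.705 0.399 0.586
  outer loop
   vertex 5.3 0.4 5.2
   vertex 5.6 3.1 3.0
   vertex 2.9 4.2 5.5
  endloop
 endfacet
 facet normal 0.797 -0.432 -0.421
  outer loop
   vertex 5.3 0.4 5.2
   vertex 3.3 1.0 0.8
   vertex 5.6 3.1 3.0
  endloop
 endfacet
 facet normal -0.006 -0.082 0.997
  outer loop
   vertex 5.3 0.4 5.2
   vertex 2.9 4.2 5.5
   vertex 1.1 0.7 5.2
  endloop
 endfacet
 facet normal -0.109 -0.987 -0.122
  outer loop
   vertex 3.8 0.5 4.4
   vertex 1.1 0.7 5.2
   vertex 3.3 1.0 0.8
  endloop
 endfacet
 facet normal -0.071 -0.997 0.009
  outer loop
   vertex 3.8 0.5 4.4
   vertex 5.3 0.4 5.2
   vertex 1.1 0.7 5.2
  endloop
 endfacet
 facet normal 0.008 -0.990 -0.139
  outer loop
   vertex 3.8 0.5 4.4
   vertex 3.3 1.0 0.8
   vertex 5.3 0.4 5.2
  endloop
 endfacet
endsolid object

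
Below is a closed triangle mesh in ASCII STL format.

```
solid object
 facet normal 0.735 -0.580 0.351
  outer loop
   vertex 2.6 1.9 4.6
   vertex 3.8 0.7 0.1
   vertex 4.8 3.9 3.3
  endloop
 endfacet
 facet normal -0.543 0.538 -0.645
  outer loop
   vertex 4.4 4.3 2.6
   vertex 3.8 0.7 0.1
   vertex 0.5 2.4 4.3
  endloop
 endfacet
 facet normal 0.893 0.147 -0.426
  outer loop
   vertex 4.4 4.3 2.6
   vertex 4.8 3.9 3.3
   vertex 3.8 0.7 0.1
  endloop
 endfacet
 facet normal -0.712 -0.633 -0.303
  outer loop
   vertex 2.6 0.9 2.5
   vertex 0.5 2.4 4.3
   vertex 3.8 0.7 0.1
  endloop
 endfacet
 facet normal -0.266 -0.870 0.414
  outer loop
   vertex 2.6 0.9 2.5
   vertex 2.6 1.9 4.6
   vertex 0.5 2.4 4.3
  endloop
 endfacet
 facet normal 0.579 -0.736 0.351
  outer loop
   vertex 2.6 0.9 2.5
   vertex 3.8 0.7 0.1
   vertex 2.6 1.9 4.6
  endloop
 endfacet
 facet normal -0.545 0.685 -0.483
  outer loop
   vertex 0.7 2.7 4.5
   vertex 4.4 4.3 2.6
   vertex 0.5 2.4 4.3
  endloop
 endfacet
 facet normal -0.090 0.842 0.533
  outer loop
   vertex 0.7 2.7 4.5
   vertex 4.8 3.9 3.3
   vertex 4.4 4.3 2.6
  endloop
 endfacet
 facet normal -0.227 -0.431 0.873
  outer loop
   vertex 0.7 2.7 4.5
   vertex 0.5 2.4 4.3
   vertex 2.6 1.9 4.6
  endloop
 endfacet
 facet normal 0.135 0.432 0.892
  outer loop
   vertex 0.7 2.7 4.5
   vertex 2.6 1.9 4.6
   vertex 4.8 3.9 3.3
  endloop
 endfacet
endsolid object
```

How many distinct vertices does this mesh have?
7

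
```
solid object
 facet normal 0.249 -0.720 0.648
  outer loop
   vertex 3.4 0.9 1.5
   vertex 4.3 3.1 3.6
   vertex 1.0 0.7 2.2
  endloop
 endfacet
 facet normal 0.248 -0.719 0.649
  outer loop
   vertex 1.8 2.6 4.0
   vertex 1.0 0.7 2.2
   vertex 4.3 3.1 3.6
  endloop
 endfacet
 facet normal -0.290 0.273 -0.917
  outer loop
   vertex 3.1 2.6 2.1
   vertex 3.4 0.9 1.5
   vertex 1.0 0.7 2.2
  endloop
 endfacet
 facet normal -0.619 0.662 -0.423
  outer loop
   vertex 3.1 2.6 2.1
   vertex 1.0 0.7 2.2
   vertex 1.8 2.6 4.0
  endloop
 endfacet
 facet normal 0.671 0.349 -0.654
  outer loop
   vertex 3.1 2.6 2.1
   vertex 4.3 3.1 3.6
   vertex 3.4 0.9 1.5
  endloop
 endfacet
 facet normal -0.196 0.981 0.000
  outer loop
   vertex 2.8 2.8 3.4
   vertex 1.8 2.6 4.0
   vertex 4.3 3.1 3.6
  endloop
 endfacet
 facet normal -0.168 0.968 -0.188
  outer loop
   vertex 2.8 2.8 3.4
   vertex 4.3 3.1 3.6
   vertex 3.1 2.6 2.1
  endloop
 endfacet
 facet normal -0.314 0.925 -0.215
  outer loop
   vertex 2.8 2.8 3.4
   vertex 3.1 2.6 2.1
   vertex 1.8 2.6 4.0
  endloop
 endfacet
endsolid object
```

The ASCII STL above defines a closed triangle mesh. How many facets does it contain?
8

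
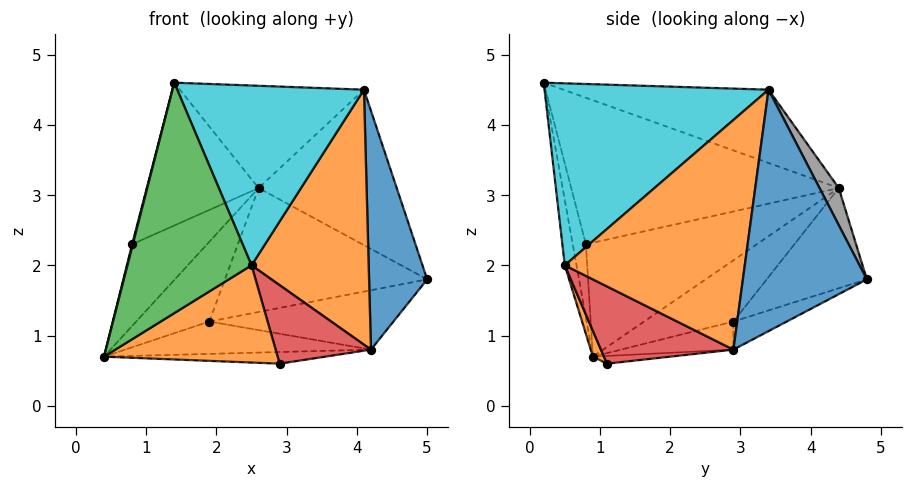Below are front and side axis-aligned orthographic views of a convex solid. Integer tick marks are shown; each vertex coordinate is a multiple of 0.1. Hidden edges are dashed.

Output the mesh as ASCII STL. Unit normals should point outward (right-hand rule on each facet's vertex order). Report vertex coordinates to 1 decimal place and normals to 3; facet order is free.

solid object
 facet normal -0.051 0.147 -0.988
  outer loop
   vertex 4.2 2.9 0.8
   vertex 2.9 1.1 0.6
   vertex 0.4 0.9 0.7
  endloop
 endfacet
 facet normal 0.059 -0.924 -0.379
  outer loop
   vertex 2.5 0.5 2.0
   vertex 0.4 0.9 0.7
   vertex 2.9 1.1 0.6
  endloop
 endfacet
 facet normal -0.093 -0.984 -0.153
  outer loop
   vertex 2.5 0.5 2.0
   vertex 1.4 0.2 4.6
   vertex 0.4 0.9 0.7
  endloop
 endfacet
 facet normal 0.812 -0.584 -0.018
  outer loop
   vertex 2.5 0.5 2.0
   vertex 2.9 1.1 0.6
   vertex 4.2 2.9 0.8
  endloop
 endfacet
 facet normal -0.970 -0.053 0.239
  outer loop
   vertex 0.8 0.8 2.3
   vertex 0.4 0.9 0.7
   vertex 1.4 0.2 4.6
  endloop
 endfacet
 facet normal -0.888 0.389 0.246
  outer loop
   vertex 0.8 0.8 2.3
   vertex 2.6 4.4 3.1
   vertex 0.4 0.9 0.7
  endloop
 endfacet
 facet normal -0.873 0.365 0.323
  outer loop
   vertex 0.8 0.8 2.3
   vertex 1.4 0.2 4.6
   vertex 2.6 4.4 3.1
  endloop
 endfacet
 facet normal 0.120 0.864 0.488
  outer loop
   vertex 4.1 3.4 4.5
   vertex 5.0 4.8 1.8
   vertex 2.6 4.4 3.1
  endloop
 endfacet
 facet normal -0.459 0.412 0.787
  outer loop
   vertex 4.1 3.4 4.5
   vertex 2.6 4.4 3.1
   vertex 1.4 0.2 4.6
  endloop
 endfacet
 facet normal 0.745 -0.621 0.244
  outer loop
   vertex 4.1 3.4 4.5
   vertex 1.4 0.2 4.6
   vertex 2.5 0.5 2.0
  endloop
 endfacet
 facet normal 0.902 -0.423 0.082
  outer loop
   vertex 4.1 3.4 4.5
   vertex 4.2 2.9 0.8
   vertex 5.0 4.8 1.8
  endloop
 endfacet
 facet normal 0.834 -0.543 0.096
  outer loop
   vertex 4.1 3.4 4.5
   vertex 2.5 0.5 2.0
   vertex 4.2 2.9 0.8
  endloop
 endfacet
 facet normal -0.160 0.351 -0.923
  outer loop
   vertex 1.9 2.9 1.2
   vertex 4.2 2.9 0.8
   vertex 0.4 0.9 0.7
  endloop
 endfacet
 facet normal -0.148 0.509 -0.848
  outer loop
   vertex 1.9 2.9 1.2
   vertex 5.0 4.8 1.8
   vertex 4.2 2.9 0.8
  endloop
 endfacet
 facet normal -0.756 0.620 -0.211
  outer loop
   vertex 1.9 2.9 1.2
   vertex 0.4 0.9 0.7
   vertex 2.6 4.4 3.1
  endloop
 endfacet
 facet normal -0.390 0.787 -0.478
  outer loop
   vertex 1.9 2.9 1.2
   vertex 2.6 4.4 3.1
   vertex 5.0 4.8 1.8
  endloop
 endfacet
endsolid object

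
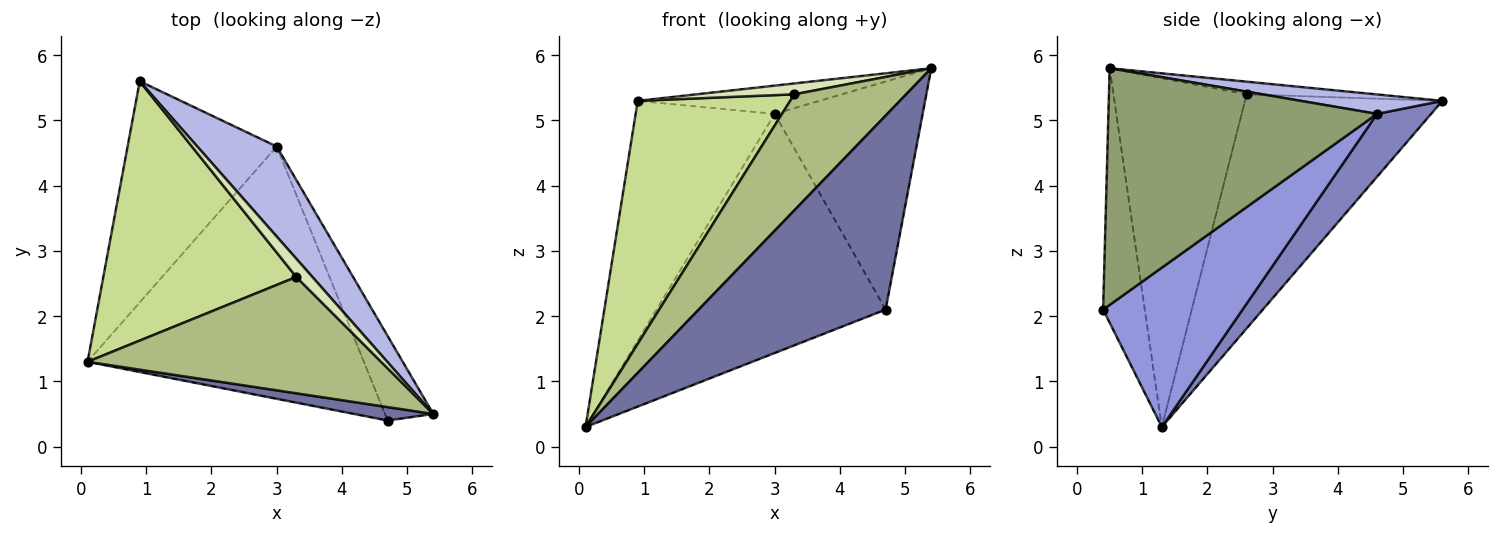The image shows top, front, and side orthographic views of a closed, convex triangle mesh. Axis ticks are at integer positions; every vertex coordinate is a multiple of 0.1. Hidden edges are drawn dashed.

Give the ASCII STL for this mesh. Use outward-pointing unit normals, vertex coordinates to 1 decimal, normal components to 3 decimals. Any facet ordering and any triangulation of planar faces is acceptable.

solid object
 facet normal -0.217 -0.974 0.067
  outer loop
   vertex 4.7 0.4 2.1
   vertex 5.4 0.5 5.8
   vertex 0.1 1.3 0.3
  endloop
 endfacet
 facet normal 0.275 0.707 -0.652
  outer loop
   vertex 3.0 4.6 5.1
   vertex 0.1 1.3 0.3
   vertex 0.9 5.6 5.3
  endloop
 endfacet
 facet normal 0.386 0.635 -0.670
  outer loop
   vertex 3.0 4.6 5.1
   vertex 4.7 0.4 2.1
   vertex 0.1 1.3 0.3
  endloop
 endfacet
 facet normal 0.227 0.292 0.929
  outer loop
   vertex 3.0 4.6 5.1
   vertex 0.9 5.6 5.3
   vertex 5.4 0.5 5.8
  endloop
 endfacet
 facet normal 0.862 0.475 -0.176
  outer loop
   vertex 3.0 4.6 5.1
   vertex 5.4 0.5 5.8
   vertex 4.7 0.4 2.1
  endloop
 endfacet
 facet normal -0.644 -0.541 0.542
  outer loop
   vertex 3.3 2.6 5.4
   vertex 0.1 1.3 0.3
   vertex 5.4 0.5 5.8
  endloop
 endfacet
 facet normal -0.663 -0.512 0.546
  outer loop
   vertex 3.3 2.6 5.4
   vertex 0.9 5.6 5.3
   vertex 0.1 1.3 0.3
  endloop
 endfacet
 facet normal -0.560 -0.424 0.712
  outer loop
   vertex 3.3 2.6 5.4
   vertex 5.4 0.5 5.8
   vertex 0.9 5.6 5.3
  endloop
 endfacet
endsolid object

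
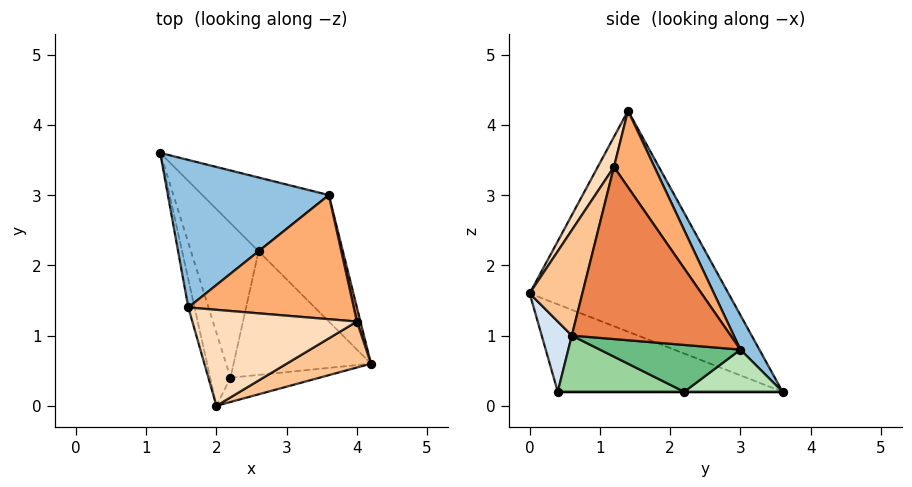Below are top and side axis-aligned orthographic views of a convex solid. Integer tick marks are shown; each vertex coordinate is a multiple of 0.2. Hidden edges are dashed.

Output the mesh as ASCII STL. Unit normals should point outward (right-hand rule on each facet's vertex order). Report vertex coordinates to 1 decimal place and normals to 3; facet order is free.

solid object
 facet normal -0.973 -0.227 -0.028
  outer loop
   vertex 1.6 1.4 4.2
   vertex 1.2 3.6 0.2
   vertex 2.0 0.0 1.6
  endloop
 endfacet
 facet normal 0.101 0.876 0.472
  outer loop
   vertex 3.6 3.0 0.8
   vertex 1.2 3.6 0.2
   vertex 1.6 1.4 4.2
  endloop
 endfacet
 facet normal -0.932 -0.291 -0.216
  outer loop
   vertex 2.2 0.4 0.2
   vertex 2.0 0.0 1.6
   vertex 1.2 3.6 0.2
  endloop
 endfacet
 facet normal 0.193 -0.950 -0.244
  outer loop
   vertex 2.2 0.4 0.2
   vertex 4.2 0.6 1.0
   vertex 2.0 0.0 1.6
  endloop
 endfacet
 facet normal 0.970 0.244 0.020
  outer loop
   vertex 4.0 1.2 3.4
   vertex 4.2 0.6 1.0
   vertex 3.6 3.0 0.8
  endloop
 endfacet
 facet normal 0.243 0.815 0.527
  outer loop
   vertex 4.0 1.2 3.4
   vertex 3.6 3.0 0.8
   vertex 1.6 1.4 4.2
  endloop
 endfacet
 facet normal 0.319 -0.913 0.255
  outer loop
   vertex 4.0 1.2 3.4
   vertex 2.0 0.0 1.6
   vertex 4.2 0.6 1.0
  endloop
 endfacet
 facet normal 0.088 -0.871 0.483
  outer loop
   vertex 4.0 1.2 3.4
   vertex 1.6 1.4 4.2
   vertex 2.0 0.0 1.6
  endloop
 endfacet
 facet normal 0.485 0.049 -0.873
  outer loop
   vertex 2.6 2.2 0.2
   vertex 3.6 3.0 0.8
   vertex 4.2 0.6 1.0
  endloop
 endfacet
 facet normal 0.377 -0.084 -0.922
  outer loop
   vertex 2.6 2.2 0.2
   vertex 4.2 0.6 1.0
   vertex 2.2 0.4 0.2
  endloop
 endfacet
 facet normal 0.302 0.302 -0.905
  outer loop
   vertex 2.6 2.2 0.2
   vertex 1.2 3.6 0.2
   vertex 3.6 3.0 0.8
  endloop
 endfacet
 facet normal 0.000 0.000 -1.000
  outer loop
   vertex 2.6 2.2 0.2
   vertex 2.2 0.4 0.2
   vertex 1.2 3.6 0.2
  endloop
 endfacet
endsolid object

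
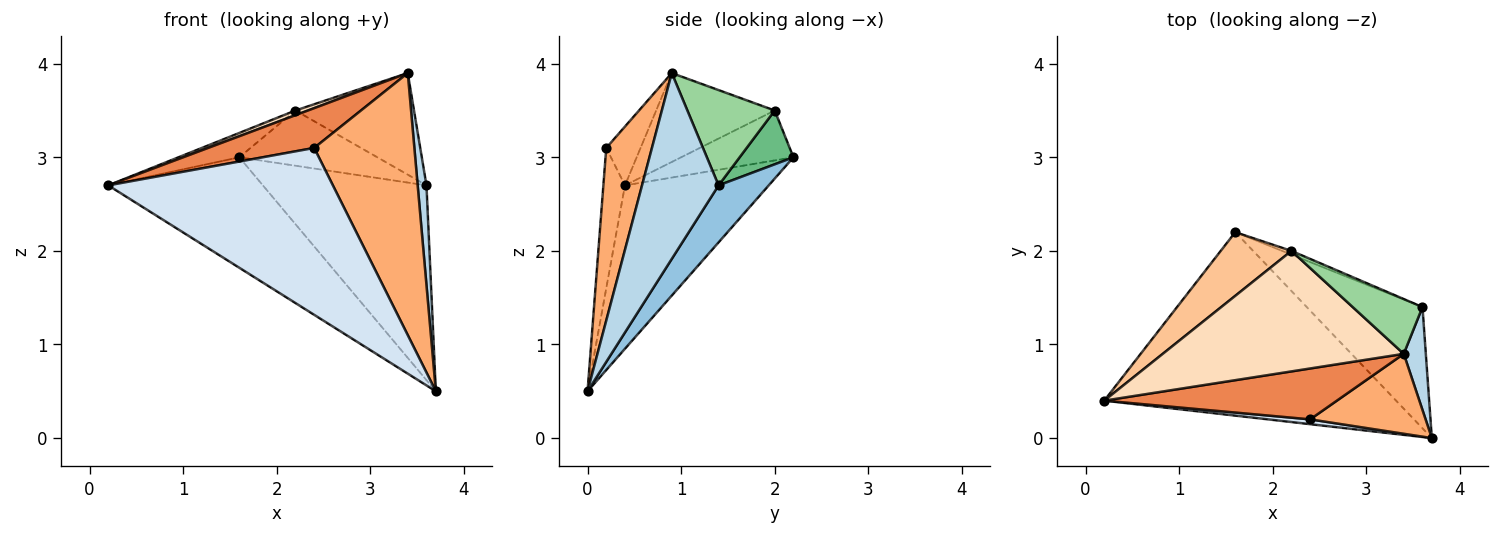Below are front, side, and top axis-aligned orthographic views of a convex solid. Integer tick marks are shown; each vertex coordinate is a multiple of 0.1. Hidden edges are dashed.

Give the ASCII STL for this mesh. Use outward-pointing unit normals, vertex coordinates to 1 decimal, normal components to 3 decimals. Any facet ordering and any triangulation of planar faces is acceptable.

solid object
 facet normal -0.432 0.465 -0.772
  outer loop
   vertex 1.6 2.2 3.0
   vertex 3.7 0.0 0.5
   vertex 0.2 0.4 2.7
  endloop
 endfacet
 facet normal 0.252 0.822 -0.511
  outer loop
   vertex 3.6 1.4 2.7
   vertex 3.7 0.0 0.5
   vertex 1.6 2.2 3.0
  endloop
 endfacet
 facet normal 0.987 -0.114 0.117
  outer loop
   vertex 3.6 1.4 2.7
   vertex 3.4 0.9 3.9
   vertex 3.7 0.0 0.5
  endloop
 endfacet
 facet normal -0.096 -0.995 0.029
  outer loop
   vertex 2.4 0.2 3.1
   vertex 0.2 0.4 2.7
   vertex 3.7 0.0 0.5
  endloop
 endfacet
 facet normal -0.195 -0.604 0.773
  outer loop
   vertex 2.4 0.2 3.1
   vertex 3.4 0.9 3.9
   vertex 0.2 0.4 2.7
  endloop
 endfacet
 facet normal 0.400 -0.877 0.267
  outer loop
   vertex 2.4 0.2 3.1
   vertex 3.7 0.0 0.5
   vertex 3.4 0.9 3.9
  endloop
 endfacet
 facet normal -0.550 0.298 0.780
  outer loop
   vertex 2.2 2.0 3.5
   vertex 1.6 2.2 3.0
   vertex 0.2 0.4 2.7
  endloop
 endfacet
 facet normal -0.346 -0.036 0.938
  outer loop
   vertex 2.2 2.0 3.5
   vertex 0.2 0.4 2.7
   vertex 3.4 0.9 3.9
  endloop
 endfacet
 facet normal 0.362 0.930 -0.063
  outer loop
   vertex 2.2 2.0 3.5
   vertex 3.6 1.4 2.7
   vertex 1.6 2.2 3.0
  endloop
 endfacet
 facet normal 0.544 0.738 0.398
  outer loop
   vertex 2.2 2.0 3.5
   vertex 3.4 0.9 3.9
   vertex 3.6 1.4 2.7
  endloop
 endfacet
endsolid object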